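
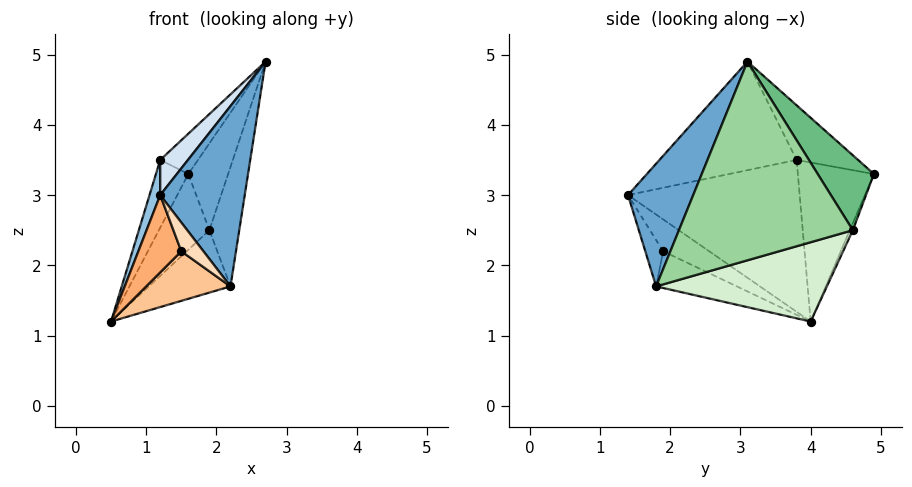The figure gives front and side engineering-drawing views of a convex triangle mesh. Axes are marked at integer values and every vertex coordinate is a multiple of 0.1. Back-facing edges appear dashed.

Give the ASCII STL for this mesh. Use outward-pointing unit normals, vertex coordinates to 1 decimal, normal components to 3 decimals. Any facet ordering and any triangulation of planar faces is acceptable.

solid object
 facet normal 0.596 -0.772 0.221
  outer loop
   vertex 2.2 1.8 1.7
   vertex 2.7 3.1 4.9
   vertex 1.2 1.4 3.0
  endloop
 endfacet
 facet normal -0.956 -0.060 0.286
  outer loop
   vertex 1.2 3.8 3.5
   vertex 0.5 4.0 1.2
   vertex 1.2 1.4 3.0
  endloop
 endfacet
 facet normal -0.878 0.374 0.300
  outer loop
   vertex 1.2 3.8 3.5
   vertex 1.6 4.9 3.3
   vertex 0.5 4.0 1.2
  endloop
 endfacet
 facet normal -0.710 -0.144 0.689
  outer loop
   vertex 1.2 3.8 3.5
   vertex 1.2 1.4 3.0
   vertex 2.7 3.1 4.9
  endloop
 endfacet
 facet normal -0.552 0.339 0.761
  outer loop
   vertex 1.2 3.8 3.5
   vertex 2.7 3.1 4.9
   vertex 1.6 4.9 3.3
  endloop
 endfacet
 facet normal -0.599 -0.558 -0.574
  outer loop
   vertex 1.5 1.9 2.2
   vertex 1.2 1.4 3.0
   vertex 0.5 4.0 1.2
  endloop
 endfacet
 facet normal -0.534 -0.557 -0.636
  outer loop
   vertex 1.5 1.9 2.2
   vertex 0.5 4.0 1.2
   vertex 2.2 1.8 1.7
  endloop
 endfacet
 facet normal -0.508 -0.632 -0.585
  outer loop
   vertex 1.5 1.9 2.2
   vertex 2.2 1.8 1.7
   vertex 1.2 1.4 3.0
  endloop
 endfacet
 facet normal 0.813 0.576 0.089
  outer loop
   vertex 1.9 4.6 2.5
   vertex 1.6 4.9 3.3
   vertex 2.7 3.1 4.9
  endloop
 endfacet
 facet normal 0.962 0.165 -0.217
  outer loop
   vertex 1.9 4.6 2.5
   vertex 2.7 3.1 4.9
   vertex 2.2 1.8 1.7
  endloop
 endfacet
 facet normal -0.055 0.928 -0.369
  outer loop
   vertex 1.9 4.6 2.5
   vertex 0.5 4.0 1.2
   vertex 1.6 4.9 3.3
  endloop
 endfacet
 facet normal 0.586 0.280 -0.760
  outer loop
   vertex 1.9 4.6 2.5
   vertex 2.2 1.8 1.7
   vertex 0.5 4.0 1.2
  endloop
 endfacet
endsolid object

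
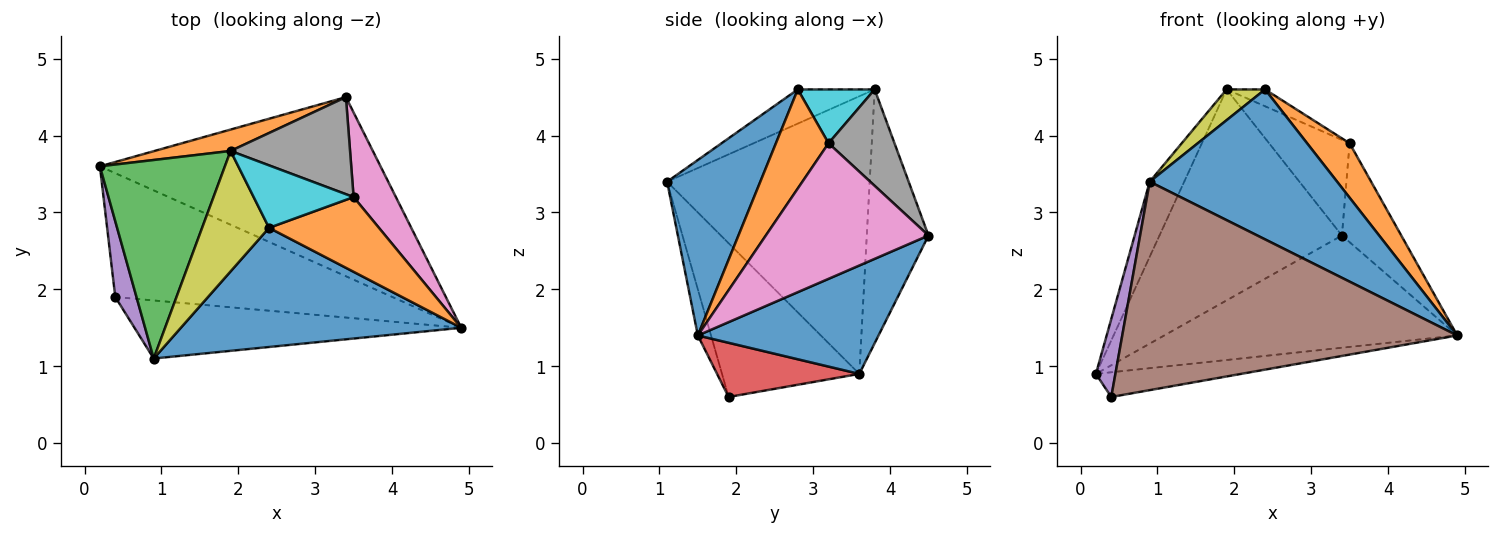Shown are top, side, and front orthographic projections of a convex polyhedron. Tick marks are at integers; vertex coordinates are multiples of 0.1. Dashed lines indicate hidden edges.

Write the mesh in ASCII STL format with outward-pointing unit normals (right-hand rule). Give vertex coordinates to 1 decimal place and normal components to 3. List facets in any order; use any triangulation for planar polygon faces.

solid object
 facet normal 0.311 0.505 -0.805
  outer loop
   vertex 3.4 4.5 2.7
   vertex 4.9 1.5 1.4
   vertex 0.2 3.6 0.9
  endloop
 endfacet
 facet normal -0.319 0.943 0.096
  outer loop
   vertex 1.9 3.8 4.6
   vertex 3.4 4.5 2.7
   vertex 0.2 3.6 0.9
  endloop
 endfacet
 facet normal -0.901 0.153 0.406
  outer loop
   vertex 1.9 3.8 4.6
   vertex 0.2 3.6 0.9
   vertex 0.9 1.1 3.4
  endloop
 endfacet
 facet normal 0.188 0.192 -0.963
  outer loop
   vertex 0.4 1.9 0.6
   vertex 0.2 3.6 0.9
   vertex 4.9 1.5 1.4
  endloop
 endfacet
 facet normal -0.981 -0.139 0.135
  outer loop
   vertex 0.4 1.9 0.6
   vertex 0.9 1.1 3.4
   vertex 0.2 3.6 0.9
  endloop
 endfacet
 facet normal -0.038 -0.963 -0.268
  outer loop
   vertex 0.4 1.9 0.6
   vertex 4.9 1.5 1.4
   vertex 0.9 1.1 3.4
  endloop
 endfacet
 facet normal 0.902 0.329 0.281
  outer loop
   vertex 3.5 3.2 3.9
   vertex 4.9 1.5 1.4
   vertex 3.4 4.5 2.7
  endloop
 endfacet
 facet normal 0.498 0.608 0.618
  outer loop
   vertex 3.5 3.2 3.9
   vertex 3.4 4.5 2.7
   vertex 1.9 3.8 4.6
  endloop
 endfacet
 facet normal -0.443 -0.222 0.868
  outer loop
   vertex 2.4 2.8 4.6
   vertex 1.9 3.8 4.6
   vertex 0.9 1.1 3.4
  endloop
 endfacet
 facet normal 0.461 0.231 0.857
  outer loop
   vertex 2.4 2.8 4.6
   vertex 3.5 3.2 3.9
   vertex 1.9 3.8 4.6
  endloop
 endfacet
 facet normal 0.363 -0.729 0.580
  outer loop
   vertex 2.4 2.8 4.6
   vertex 0.9 1.1 3.4
   vertex 4.9 1.5 1.4
  endloop
 endfacet
 facet normal 0.589 -0.476 0.653
  outer loop
   vertex 2.4 2.8 4.6
   vertex 4.9 1.5 1.4
   vertex 3.5 3.2 3.9
  endloop
 endfacet
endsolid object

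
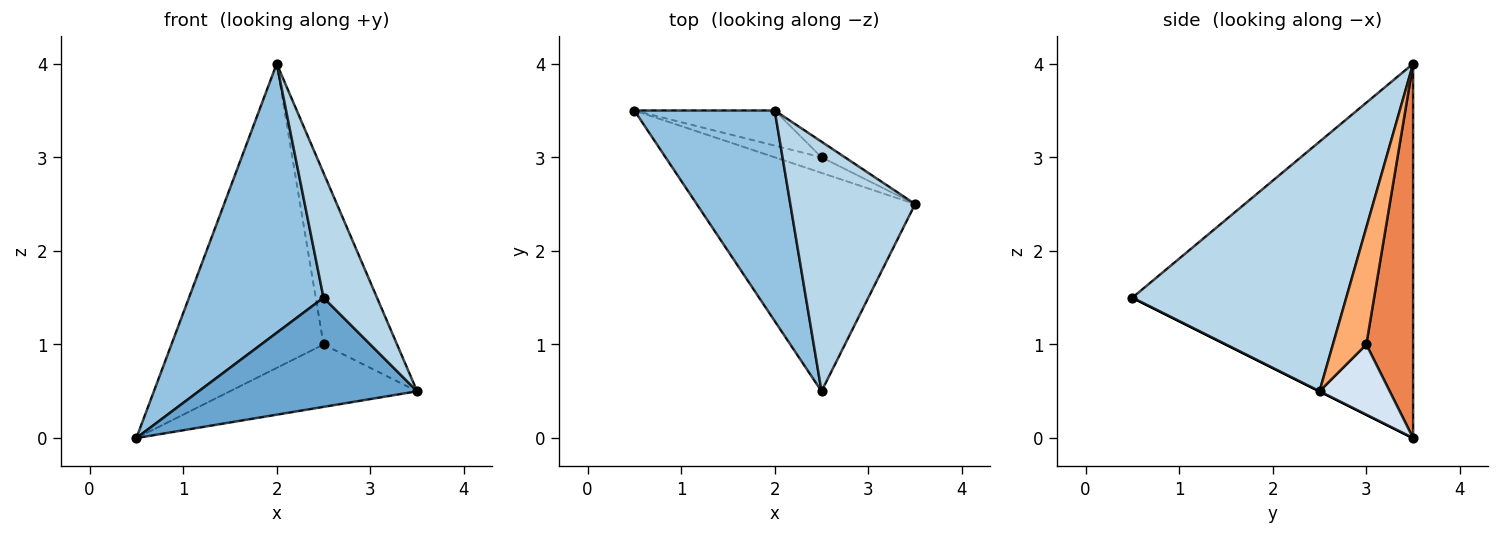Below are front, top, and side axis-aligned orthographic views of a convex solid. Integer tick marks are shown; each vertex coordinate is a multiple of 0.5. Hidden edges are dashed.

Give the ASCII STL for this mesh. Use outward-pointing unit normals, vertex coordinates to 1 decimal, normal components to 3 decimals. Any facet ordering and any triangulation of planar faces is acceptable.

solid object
 facet normal 0.000 -0.447 -0.894
  outer loop
   vertex 2.5 0.5 1.5
   vertex 0.5 3.5 0.0
   vertex 3.5 2.5 0.5
  endloop
 endfacet
 facet normal -0.854 -0.409 0.320
  outer loop
   vertex 2.0 3.5 4.0
   vertex 0.5 3.5 0.0
   vertex 2.5 0.5 1.5
  endloop
 endfacet
 facet normal 0.873 -0.218 0.436
  outer loop
   vertex 2.0 3.5 4.0
   vertex 2.5 0.5 1.5
   vertex 3.5 2.5 0.5
  endloop
 endfacet
 facet normal 0.342 0.912 -0.228
  outer loop
   vertex 2.5 3.0 1.0
   vertex 3.5 2.5 0.5
   vertex 0.5 3.5 0.0
  endloop
 endfacet
 facet normal 0.292 0.950 -0.110
  outer loop
   vertex 2.5 3.0 1.0
   vertex 0.5 3.5 0.0
   vertex 2.0 3.5 4.0
  endloop
 endfacet
 facet normal 0.412 0.907 -0.082
  outer loop
   vertex 2.5 3.0 1.0
   vertex 2.0 3.5 4.0
   vertex 3.5 2.5 0.5
  endloop
 endfacet
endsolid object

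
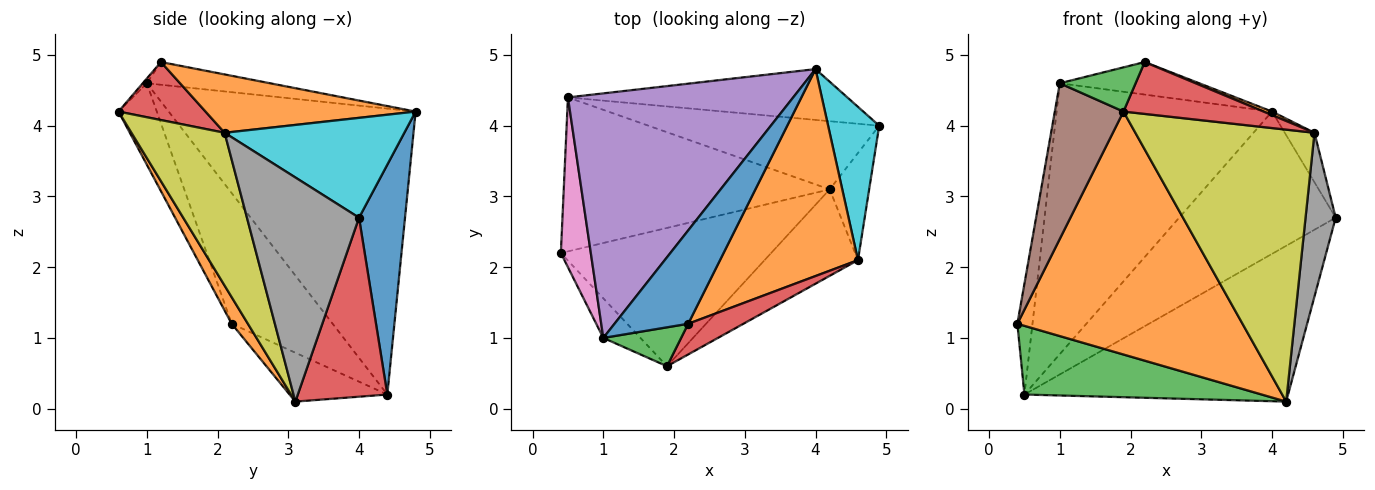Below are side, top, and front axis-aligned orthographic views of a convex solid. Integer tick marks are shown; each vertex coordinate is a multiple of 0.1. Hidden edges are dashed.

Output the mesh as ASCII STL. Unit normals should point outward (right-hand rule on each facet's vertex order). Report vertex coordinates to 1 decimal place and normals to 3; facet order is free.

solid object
 facet normal 0.267 0.908 -0.324
  outer loop
   vertex 0.5 4.4 0.2
   vertex 4.0 4.8 4.2
   vertex 4.9 4.0 2.7
  endloop
 endfacet
 facet normal 0.062 -0.867 -0.494
  outer loop
   vertex 4.2 3.1 0.1
   vertex 1.9 0.6 4.2
   vertex 0.4 2.2 1.2
  endloop
 endfacet
 facet normal -0.166 -0.402 -0.901
  outer loop
   vertex 4.2 3.1 0.1
   vertex 0.4 2.2 1.2
   vertex 0.5 4.4 0.2
  endloop
 endfacet
 facet normal 0.297 0.875 -0.383
  outer loop
   vertex 4.2 3.1 0.1
   vertex 0.5 4.4 0.2
   vertex 4.9 4.0 2.7
  endloop
 endfacet
 facet normal -0.648 0.565 0.510
  outer loop
   vertex 1.0 1.0 4.6
   vertex 4.0 4.8 4.2
   vertex 0.5 4.4 0.2
  endloop
 endfacet
 facet normal -0.475 -0.853 -0.217
  outer loop
   vertex 1.0 1.0 4.6
   vertex 0.4 2.2 1.2
   vertex 1.9 0.6 4.2
  endloop
 endfacet
 facet normal -0.964 0.144 0.221
  outer loop
   vertex 1.0 1.0 4.6
   vertex 0.5 4.4 0.2
   vertex 0.4 2.2 1.2
  endloop
 endfacet
 facet normal 0.952 -0.256 -0.168
  outer loop
   vertex 4.6 2.1 3.9
   vertex 4.2 3.1 0.1
   vertex 4.9 4.0 2.7
  endloop
 endfacet
 facet normal 0.444 -0.854 -0.271
  outer loop
   vertex 4.6 2.1 3.9
   vertex 1.9 0.6 4.2
   vertex 4.2 3.1 0.1
  endloop
 endfacet
 facet normal 0.881 0.146 0.451
  outer loop
   vertex 4.6 2.1 3.9
   vertex 4.9 4.0 2.7
   vertex 4.0 4.8 4.2
  endloop
 endfacet
 facet normal -0.279 0.316 0.907
  outer loop
   vertex 2.2 1.2 4.9
   vertex 4.0 4.8 4.2
   vertex 1.0 1.0 4.6
  endloop
 endfacet
 facet normal 0.390 -0.016 0.921
  outer loop
   vertex 2.2 1.2 4.9
   vertex 4.6 2.1 3.9
   vertex 4.0 4.8 4.2
  endloop
 endfacet
 facet normal -0.040 -0.750 0.660
  outer loop
   vertex 2.2 1.2 4.9
   vertex 1.0 1.0 4.6
   vertex 1.9 0.6 4.2
  endloop
 endfacet
 facet normal 0.472 -0.759 0.449
  outer loop
   vertex 2.2 1.2 4.9
   vertex 1.9 0.6 4.2
   vertex 4.6 2.1 3.9
  endloop
 endfacet
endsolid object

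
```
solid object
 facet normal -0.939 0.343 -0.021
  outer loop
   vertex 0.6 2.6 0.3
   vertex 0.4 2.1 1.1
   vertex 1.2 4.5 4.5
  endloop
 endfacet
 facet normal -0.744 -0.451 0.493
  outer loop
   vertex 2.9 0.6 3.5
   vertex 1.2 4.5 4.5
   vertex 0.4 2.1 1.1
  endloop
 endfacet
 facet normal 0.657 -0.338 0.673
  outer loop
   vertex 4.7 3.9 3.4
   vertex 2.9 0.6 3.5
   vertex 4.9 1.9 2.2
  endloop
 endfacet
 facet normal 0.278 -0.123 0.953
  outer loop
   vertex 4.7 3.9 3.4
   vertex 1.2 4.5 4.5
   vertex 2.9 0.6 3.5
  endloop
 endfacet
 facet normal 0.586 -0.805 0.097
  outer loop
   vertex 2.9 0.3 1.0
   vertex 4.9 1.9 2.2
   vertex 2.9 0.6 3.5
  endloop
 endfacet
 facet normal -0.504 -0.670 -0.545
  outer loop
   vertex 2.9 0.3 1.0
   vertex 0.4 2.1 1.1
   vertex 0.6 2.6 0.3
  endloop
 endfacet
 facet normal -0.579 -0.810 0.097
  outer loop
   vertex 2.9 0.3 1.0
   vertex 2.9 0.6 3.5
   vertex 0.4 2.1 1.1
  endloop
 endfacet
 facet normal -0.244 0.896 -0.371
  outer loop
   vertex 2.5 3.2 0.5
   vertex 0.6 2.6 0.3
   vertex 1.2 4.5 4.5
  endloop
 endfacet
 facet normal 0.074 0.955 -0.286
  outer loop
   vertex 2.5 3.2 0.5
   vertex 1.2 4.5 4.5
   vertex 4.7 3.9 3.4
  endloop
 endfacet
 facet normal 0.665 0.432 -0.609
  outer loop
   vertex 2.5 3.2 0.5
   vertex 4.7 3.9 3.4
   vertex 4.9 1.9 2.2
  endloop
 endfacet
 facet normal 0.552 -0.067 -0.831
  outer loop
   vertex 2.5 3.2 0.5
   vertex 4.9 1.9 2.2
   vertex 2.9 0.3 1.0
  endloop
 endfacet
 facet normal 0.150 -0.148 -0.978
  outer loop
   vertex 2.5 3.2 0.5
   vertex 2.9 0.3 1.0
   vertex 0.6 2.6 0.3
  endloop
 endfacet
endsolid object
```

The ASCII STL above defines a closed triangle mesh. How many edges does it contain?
18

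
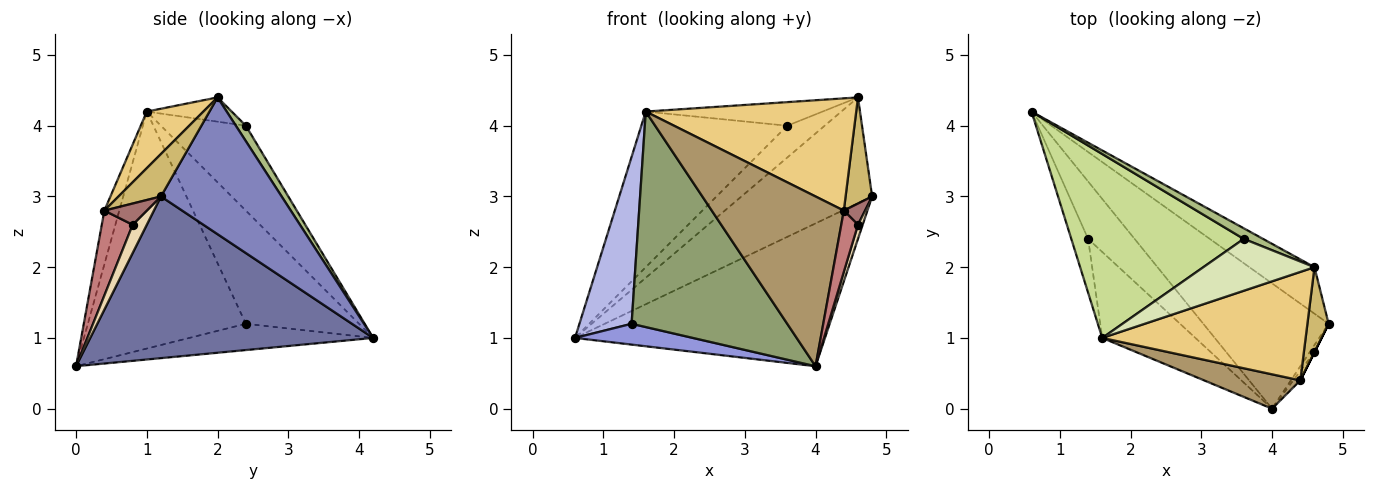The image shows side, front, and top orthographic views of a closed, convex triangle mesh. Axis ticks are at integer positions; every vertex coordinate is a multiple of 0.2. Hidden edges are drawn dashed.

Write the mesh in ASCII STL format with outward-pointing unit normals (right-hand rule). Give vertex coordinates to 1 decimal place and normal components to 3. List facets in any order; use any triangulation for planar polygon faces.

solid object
 facet normal 0.648 0.572 -0.502
  outer loop
   vertex 4.0 0.0 0.6
   vertex 0.6 4.2 1.0
   vertex 4.8 1.2 3.0
  endloop
 endfacet
 facet normal 0.646 0.699 -0.307
  outer loop
   vertex 4.6 2.0 4.4
   vertex 4.8 1.2 3.0
   vertex 0.6 4.2 1.0
  endloop
 endfacet
 facet normal -0.469 -0.301 -0.830
  outer loop
   vertex 1.4 2.4 1.2
   vertex 0.6 4.2 1.0
   vertex 4.0 0.0 0.6
  endloop
 endfacet
 facet normal -0.900 -0.415 -0.134
  outer loop
   vertex 1.4 2.4 1.2
   vertex 1.6 1.0 4.2
   vertex 0.6 4.2 1.0
  endloop
 endfacet
 facet normal -0.686 -0.676 -0.270
  outer loop
   vertex 1.4 2.4 1.2
   vertex 4.0 0.0 0.6
   vertex 1.6 1.0 4.2
  endloop
 endfacet
 facet normal 0.245 0.920 0.307
  outer loop
   vertex 3.6 2.4 4.0
   vertex 4.6 2.0 4.4
   vertex 0.6 4.2 1.0
  endloop
 endfacet
 facet normal -0.352 0.605 0.715
  outer loop
   vertex 3.6 2.4 4.0
   vertex 0.6 4.2 1.0
   vertex 1.6 1.0 4.2
  endloop
 endfacet
 facet normal -0.195 0.406 0.893
  outer loop
   vertex 3.6 2.4 4.0
   vertex 1.6 1.0 4.2
   vertex 4.6 2.0 4.4
  endloop
 endfacet
 facet normal -0.110 -0.974 0.197
  outer loop
   vertex 4.4 0.4 2.8
   vertex 1.6 1.0 4.2
   vertex 4.0 0.0 0.6
  endloop
 endfacet
 facet normal 0.781 -0.488 0.390
  outer loop
   vertex 4.4 0.4 2.8
   vertex 4.8 1.2 3.0
   vertex 4.6 2.0 4.4
  endloop
 endfacet
 facet normal 0.190 -0.706 0.682
  outer loop
   vertex 4.4 0.4 2.8
   vertex 4.6 2.0 4.4
   vertex 1.6 1.0 4.2
  endloop
 endfacet
 facet normal 0.937 -0.312 -0.156
  outer loop
   vertex 4.6 0.8 2.6
   vertex 4.0 0.0 0.6
   vertex 4.8 1.2 3.0
  endloop
 endfacet
 facet normal 0.894 -0.447 0.000
  outer loop
   vertex 4.6 0.8 2.6
   vertex 4.8 1.2 3.0
   vertex 4.4 0.4 2.8
  endloop
 endfacet
 facet normal 0.877 -0.475 -0.073
  outer loop
   vertex 4.6 0.8 2.6
   vertex 4.4 0.4 2.8
   vertex 4.0 0.0 0.6
  endloop
 endfacet
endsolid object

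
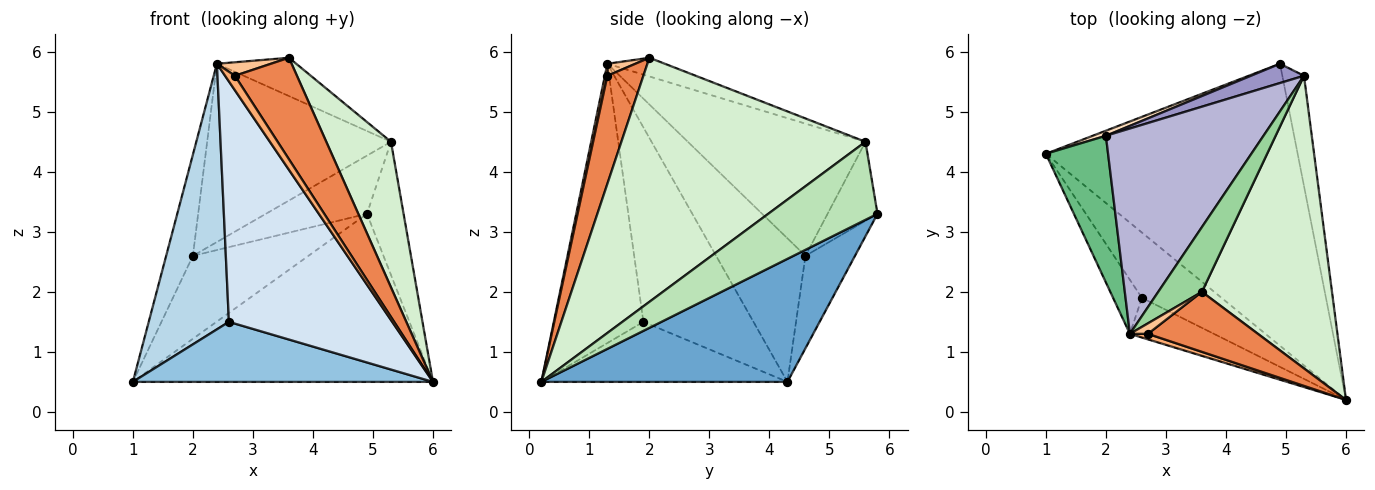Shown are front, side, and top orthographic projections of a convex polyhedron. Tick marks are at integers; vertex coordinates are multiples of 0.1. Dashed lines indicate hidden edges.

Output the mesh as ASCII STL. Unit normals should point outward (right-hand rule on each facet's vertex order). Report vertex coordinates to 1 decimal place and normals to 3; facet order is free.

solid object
 facet normal 0.387 0.472 -0.792
  outer loop
   vertex 4.9 5.8 3.3
   vertex 6.0 0.2 0.5
   vertex 1.0 4.3 0.5
  endloop
 endfacet
 facet normal -0.485 -0.592 -0.644
  outer loop
   vertex 2.6 1.9 1.5
   vertex 1.0 4.3 0.5
   vertex 6.0 0.2 0.5
  endloop
 endfacet
 facet normal -0.803 -0.585 -0.119
  outer loop
   vertex 2.6 1.9 1.5
   vertex 2.4 1.3 5.8
   vertex 1.0 4.3 0.5
  endloop
 endfacet
 facet normal -0.476 -0.868 -0.143
  outer loop
   vertex 2.6 1.9 1.5
   vertex 6.0 0.2 0.5
   vertex 2.4 1.3 5.8
  endloop
 endfacet
 facet normal 0.447 -0.770 0.455
  outer loop
   vertex 2.7 1.3 5.6
   vertex 6.0 0.2 0.5
   vertex 3.6 2.0 5.9
  endloop
 endfacet
 facet normal 0.230 -0.910 0.345
  outer loop
   vertex 2.7 1.3 5.6
   vertex 2.4 1.3 5.8
   vertex 6.0 0.2 0.5
  endloop
 endfacet
 facet normal 0.379 -0.731 0.568
  outer loop
   vertex 2.7 1.3 5.6
   vertex 3.6 2.0 5.9
   vertex 2.4 1.3 5.8
  endloop
 endfacet
 facet normal -0.393 0.918 0.056
  outer loop
   vertex 2.0 4.6 2.6
   vertex 4.9 5.8 3.3
   vertex 1.0 4.3 0.5
  endloop
 endfacet
 facet normal -0.885 0.265 0.384
  outer loop
   vertex 2.0 4.6 2.6
   vertex 1.0 4.3 0.5
   vertex 2.4 1.3 5.8
  endloop
 endfacet
 facet normal -0.346 0.477 0.808
  outer loop
   vertex 5.3 5.6 4.5
   vertex 2.4 1.3 5.8
   vertex 3.6 2.0 5.9
  endloop
 endfacet
 facet normal 0.917 0.307 -0.254
  outer loop
   vertex 5.3 5.6 4.5
   vertex 6.0 0.2 0.5
   vertex 4.9 5.8 3.3
  endloop
 endfacet
 facet normal 0.859 -0.228 0.458
  outer loop
   vertex 5.3 5.6 4.5
   vertex 3.6 2.0 5.9
   vertex 6.0 0.2 0.5
  endloop
 endfacet
 facet normal -0.424 0.860 0.285
  outer loop
   vertex 5.3 5.6 4.5
   vertex 4.9 5.8 3.3
   vertex 2.0 4.6 2.6
  endloop
 endfacet
 facet normal -0.535 0.554 0.638
  outer loop
   vertex 5.3 5.6 4.5
   vertex 2.0 4.6 2.6
   vertex 2.4 1.3 5.8
  endloop
 endfacet
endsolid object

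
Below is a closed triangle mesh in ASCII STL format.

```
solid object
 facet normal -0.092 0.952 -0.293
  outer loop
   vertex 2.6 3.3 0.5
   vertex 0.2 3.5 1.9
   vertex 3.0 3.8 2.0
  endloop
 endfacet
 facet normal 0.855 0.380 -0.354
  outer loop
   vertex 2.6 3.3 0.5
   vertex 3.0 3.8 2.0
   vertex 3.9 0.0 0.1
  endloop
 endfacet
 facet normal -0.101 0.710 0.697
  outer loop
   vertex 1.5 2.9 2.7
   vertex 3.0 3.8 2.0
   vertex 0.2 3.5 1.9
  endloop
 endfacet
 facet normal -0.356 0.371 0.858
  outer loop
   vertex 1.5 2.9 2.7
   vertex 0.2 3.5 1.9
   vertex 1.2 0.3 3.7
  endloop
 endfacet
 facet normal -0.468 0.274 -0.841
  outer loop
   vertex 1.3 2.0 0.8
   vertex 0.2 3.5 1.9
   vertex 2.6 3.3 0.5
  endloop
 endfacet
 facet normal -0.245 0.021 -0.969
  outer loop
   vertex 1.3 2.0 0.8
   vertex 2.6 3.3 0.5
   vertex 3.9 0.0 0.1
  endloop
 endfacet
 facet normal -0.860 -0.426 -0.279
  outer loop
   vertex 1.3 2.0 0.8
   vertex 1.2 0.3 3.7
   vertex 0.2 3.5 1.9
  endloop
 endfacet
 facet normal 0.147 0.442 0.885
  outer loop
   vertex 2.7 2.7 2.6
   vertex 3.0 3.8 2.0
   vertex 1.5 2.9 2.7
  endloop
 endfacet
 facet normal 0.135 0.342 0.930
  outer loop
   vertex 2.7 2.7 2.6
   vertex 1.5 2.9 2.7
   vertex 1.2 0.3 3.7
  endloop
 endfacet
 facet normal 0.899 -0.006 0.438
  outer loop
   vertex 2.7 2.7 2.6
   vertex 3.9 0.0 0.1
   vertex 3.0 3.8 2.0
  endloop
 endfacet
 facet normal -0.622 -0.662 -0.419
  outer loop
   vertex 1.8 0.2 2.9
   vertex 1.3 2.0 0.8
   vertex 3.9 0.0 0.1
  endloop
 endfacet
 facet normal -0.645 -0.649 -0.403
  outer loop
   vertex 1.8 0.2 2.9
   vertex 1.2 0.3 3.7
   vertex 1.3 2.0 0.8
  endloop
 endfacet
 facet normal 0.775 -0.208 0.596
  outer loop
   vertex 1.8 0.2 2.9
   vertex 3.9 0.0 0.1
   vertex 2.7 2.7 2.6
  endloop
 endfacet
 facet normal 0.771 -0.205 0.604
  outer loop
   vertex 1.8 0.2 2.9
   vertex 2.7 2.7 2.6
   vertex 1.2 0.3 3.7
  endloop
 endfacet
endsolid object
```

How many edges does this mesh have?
21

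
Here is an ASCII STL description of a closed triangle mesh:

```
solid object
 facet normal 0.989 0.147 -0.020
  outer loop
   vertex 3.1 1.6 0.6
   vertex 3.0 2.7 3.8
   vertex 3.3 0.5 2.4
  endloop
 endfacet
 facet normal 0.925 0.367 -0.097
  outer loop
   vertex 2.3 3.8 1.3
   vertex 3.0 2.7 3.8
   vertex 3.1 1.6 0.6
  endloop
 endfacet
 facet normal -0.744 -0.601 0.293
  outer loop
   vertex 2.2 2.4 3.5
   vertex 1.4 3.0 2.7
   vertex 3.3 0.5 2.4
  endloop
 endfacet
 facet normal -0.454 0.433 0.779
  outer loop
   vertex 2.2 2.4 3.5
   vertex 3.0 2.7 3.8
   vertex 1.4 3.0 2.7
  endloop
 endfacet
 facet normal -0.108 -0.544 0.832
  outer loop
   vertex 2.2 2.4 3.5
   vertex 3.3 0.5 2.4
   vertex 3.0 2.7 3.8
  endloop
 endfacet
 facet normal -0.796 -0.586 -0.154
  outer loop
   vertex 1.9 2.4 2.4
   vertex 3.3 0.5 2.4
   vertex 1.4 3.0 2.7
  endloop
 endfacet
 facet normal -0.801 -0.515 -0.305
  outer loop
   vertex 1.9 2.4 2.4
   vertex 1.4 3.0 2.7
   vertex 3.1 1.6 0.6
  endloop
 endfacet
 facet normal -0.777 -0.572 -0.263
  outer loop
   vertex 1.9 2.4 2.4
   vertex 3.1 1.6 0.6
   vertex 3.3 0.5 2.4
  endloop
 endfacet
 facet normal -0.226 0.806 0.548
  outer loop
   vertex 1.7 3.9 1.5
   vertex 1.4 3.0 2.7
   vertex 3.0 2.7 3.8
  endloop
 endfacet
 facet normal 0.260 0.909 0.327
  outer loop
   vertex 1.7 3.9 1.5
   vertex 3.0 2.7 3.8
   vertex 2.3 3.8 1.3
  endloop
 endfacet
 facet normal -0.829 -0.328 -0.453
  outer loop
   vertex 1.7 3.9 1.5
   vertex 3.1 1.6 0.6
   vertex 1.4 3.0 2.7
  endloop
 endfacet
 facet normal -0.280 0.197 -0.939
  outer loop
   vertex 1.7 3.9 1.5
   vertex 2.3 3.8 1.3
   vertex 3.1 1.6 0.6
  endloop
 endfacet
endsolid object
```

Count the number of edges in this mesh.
18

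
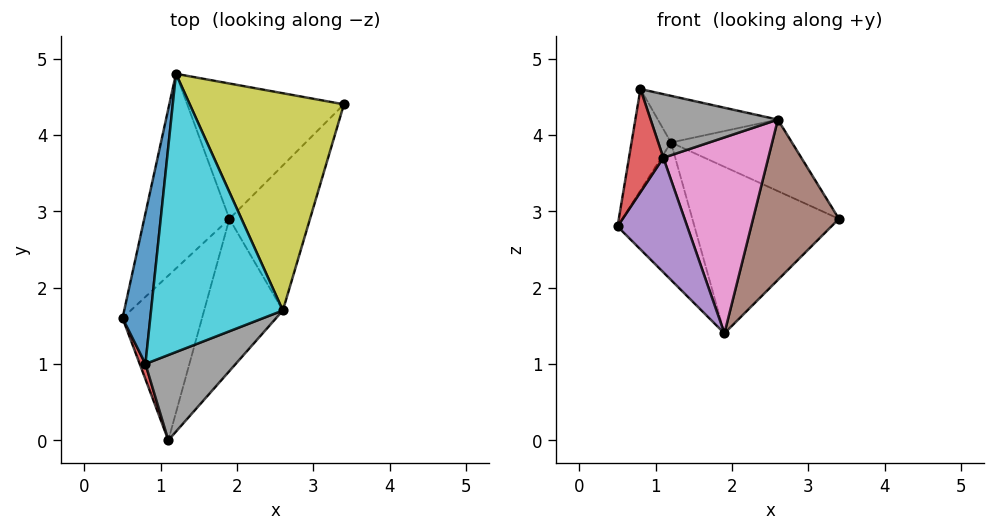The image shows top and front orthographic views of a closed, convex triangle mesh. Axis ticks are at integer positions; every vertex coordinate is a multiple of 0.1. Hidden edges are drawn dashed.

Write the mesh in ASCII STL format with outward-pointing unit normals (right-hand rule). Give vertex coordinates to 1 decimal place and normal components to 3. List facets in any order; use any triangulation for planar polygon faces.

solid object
 facet normal -0.968 0.140 0.208
  outer loop
   vertex 0.8 1.0 4.6
   vertex 1.2 4.8 3.9
   vertex 0.5 1.6 2.8
  endloop
 endfacet
 facet normal -0.804 0.343 -0.486
  outer loop
   vertex 1.9 2.9 1.4
   vertex 0.5 1.6 2.8
   vertex 1.2 4.8 3.9
  endloop
 endfacet
 facet normal -0.144 0.768 -0.624
  outer loop
   vertex 1.9 2.9 1.4
   vertex 1.2 4.8 3.9
   vertex 3.4 4.4 2.9
  endloop
 endfacet
 facet normal -0.944 -0.327 0.048
  outer loop
   vertex 1.1 0.0 3.7
   vertex 0.8 1.0 4.6
   vertex 0.5 1.6 2.8
  endloop
 endfacet
 facet normal -0.279 -0.548 -0.788
  outer loop
   vertex 1.1 0.0 3.7
   vertex 0.5 1.6 2.8
   vertex 1.9 2.9 1.4
  endloop
 endfacet
 facet normal 0.816 -0.428 -0.388
  outer loop
   vertex 2.6 1.7 4.2
   vertex 1.9 2.9 1.4
   vertex 3.4 4.4 2.9
  endloop
 endfacet
 facet normal 0.740 -0.531 -0.413
  outer loop
   vertex 2.6 1.7 4.2
   vertex 1.1 0.0 3.7
   vertex 1.9 2.9 1.4
  endloop
 endfacet
 facet normal 0.380 -0.553 0.741
  outer loop
   vertex 2.6 1.7 4.2
   vertex 0.8 1.0 4.6
   vertex 1.1 0.0 3.7
  endloop
 endfacet
 facet normal 0.439 0.281 0.853
  outer loop
   vertex 2.6 1.7 4.2
   vertex 3.4 4.4 2.9
   vertex 1.2 4.8 3.9
  endloop
 endfacet
 facet normal 0.153 0.163 0.975
  outer loop
   vertex 2.6 1.7 4.2
   vertex 1.2 4.8 3.9
   vertex 0.8 1.0 4.6
  endloop
 endfacet
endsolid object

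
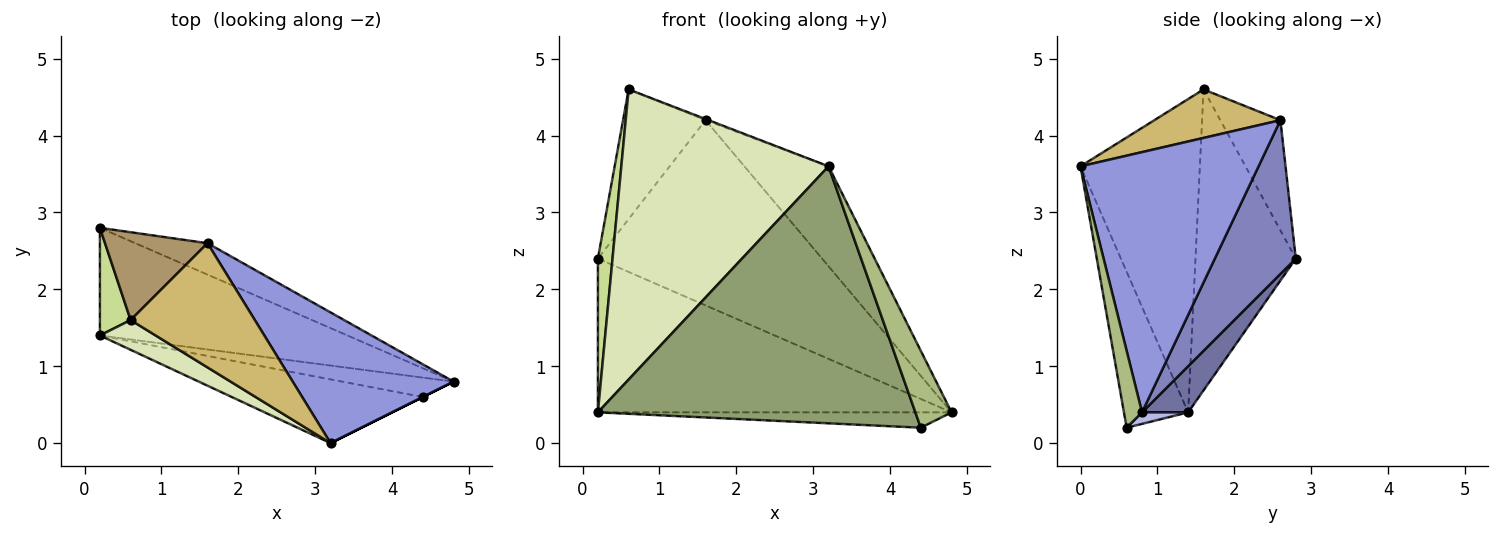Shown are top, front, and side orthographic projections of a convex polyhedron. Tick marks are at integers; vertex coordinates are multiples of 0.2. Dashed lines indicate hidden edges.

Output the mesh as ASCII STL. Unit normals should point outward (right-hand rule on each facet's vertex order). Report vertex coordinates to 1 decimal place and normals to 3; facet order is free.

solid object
 facet normal 0.106 0.815 -0.570
  outer loop
   vertex 0.2 2.8 2.4
   vertex 4.8 0.8 0.4
   vertex 0.2 1.4 0.4
  endloop
 endfacet
 facet normal 0.335 0.929 -0.158
  outer loop
   vertex 1.6 2.6 4.2
   vertex 4.8 0.8 0.4
   vertex 0.2 2.8 2.4
  endloop
 endfacet
 facet normal 0.789 0.373 0.488
  outer loop
   vertex 1.6 2.6 4.2
   vertex 3.2 0.0 3.6
   vertex 4.8 0.8 0.4
  endloop
 endfacet
 facet normal 0.081 0.619 -0.781
  outer loop
   vertex 4.4 0.6 0.2
   vertex 0.2 1.4 0.4
   vertex 4.8 0.8 0.4
  endloop
 endfacet
 facet normal -0.193 -0.952 -0.236
  outer loop
   vertex 4.4 0.6 0.2
   vertex 3.2 0.0 3.6
   vertex 0.2 1.4 0.4
  endloop
 endfacet
 facet normal 0.447 -0.894 0.000
  outer loop
   vertex 4.4 0.6 0.2
   vertex 4.8 0.8 0.4
   vertex 3.2 0.0 3.6
  endloop
 endfacet
 facet normal -0.984 -0.144 0.101
  outer loop
   vertex 0.6 1.6 4.6
   vertex 0.2 2.8 2.4
   vertex 0.2 1.4 0.4
  endloop
 endfacet
 facet normal -0.497 -0.863 0.088
  outer loop
   vertex 0.6 1.6 4.6
   vertex 0.2 1.4 0.4
   vertex 3.2 0.0 3.6
  endloop
 endfacet
 facet normal -0.517 0.709 0.480
  outer loop
   vertex 0.6 1.6 4.6
   vertex 1.6 2.6 4.2
   vertex 0.2 2.8 2.4
  endloop
 endfacet
 facet normal 0.364 0.009 0.931
  outer loop
   vertex 0.6 1.6 4.6
   vertex 3.2 0.0 3.6
   vertex 1.6 2.6 4.2
  endloop
 endfacet
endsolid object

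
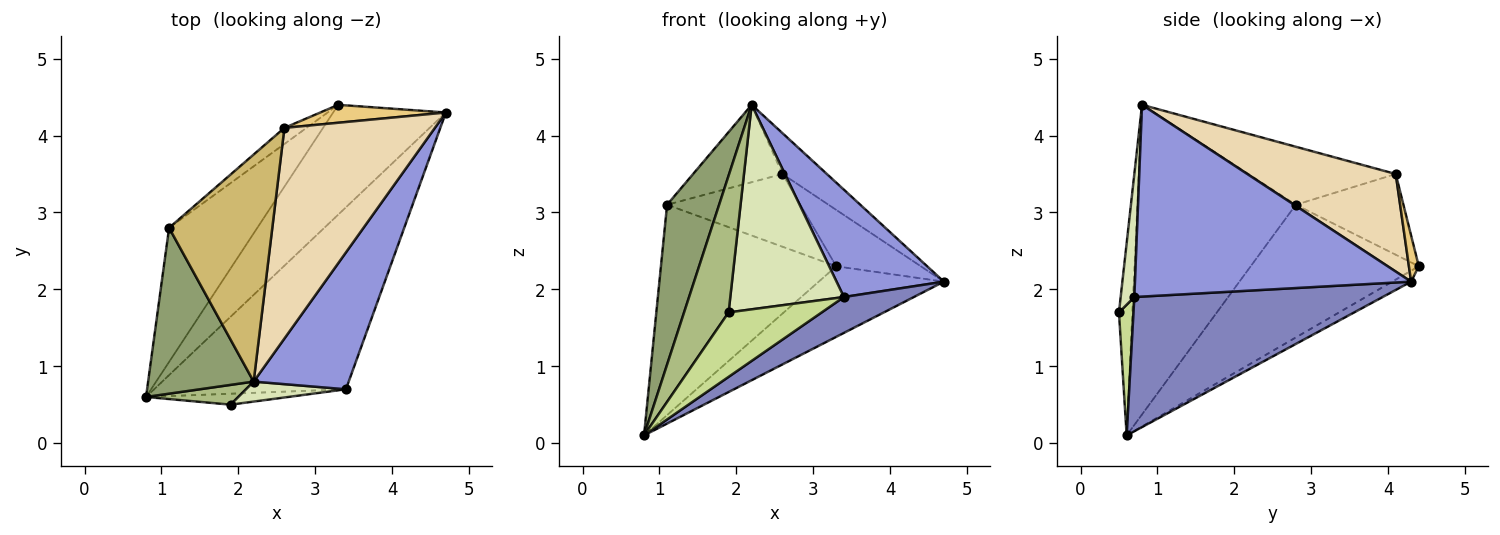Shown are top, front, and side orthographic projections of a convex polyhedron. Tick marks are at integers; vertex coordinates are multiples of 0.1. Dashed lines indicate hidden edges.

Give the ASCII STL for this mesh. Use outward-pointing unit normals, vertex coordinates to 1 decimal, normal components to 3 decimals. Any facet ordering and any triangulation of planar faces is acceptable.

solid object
 facet normal -0.081 0.539 -0.838
  outer loop
   vertex 3.3 4.4 2.3
   vertex 4.7 4.3 2.1
   vertex 0.8 0.6 0.1
  endloop
 endfacet
 facet normal 0.566 -0.159 -0.809
  outer loop
   vertex 3.4 0.7 1.9
   vertex 0.8 0.6 0.1
   vertex 4.7 4.3 2.1
  endloop
 endfacet
 facet normal 0.846 -0.329 0.419
  outer loop
   vertex 3.4 0.7 1.9
   vertex 4.7 4.3 2.1
   vertex 2.2 0.8 4.4
  endloop
 endfacet
 facet normal -0.629 0.656 -0.418
  outer loop
   vertex 1.1 2.8 3.1
   vertex 3.3 4.4 2.3
   vertex 0.8 0.6 0.1
  endloop
 endfacet
 facet normal -0.904 -0.297 0.308
  outer loop
   vertex 1.1 2.8 3.1
   vertex 0.8 0.6 0.1
   vertex 2.2 0.8 4.4
  endloop
 endfacet
 facet normal -0.286 -0.948 0.137
  outer loop
   vertex 1.9 0.5 1.7
   vertex 2.2 0.8 4.4
   vertex 0.8 0.6 0.1
  endloop
 endfacet
 facet normal 0.152 -0.974 -0.165
  outer loop
   vertex 1.9 0.5 1.7
   vertex 0.8 0.6 0.1
   vertex 3.4 0.7 1.9
  endloop
 endfacet
 facet normal 0.119 -0.988 0.097
  outer loop
   vertex 1.9 0.5 1.7
   vertex 3.4 0.7 1.9
   vertex 2.2 0.8 4.4
  endloop
 endfacet
 facet normal -0.619 0.767 -0.170
  outer loop
   vertex 2.6 4.1 3.5
   vertex 3.3 4.4 2.3
   vertex 1.1 2.8 3.1
  endloop
 endfacet
 facet normal -0.470 0.285 0.836
  outer loop
   vertex 2.6 4.1 3.5
   vertex 1.1 2.8 3.1
   vertex 2.2 0.8 4.4
  endloop
 endfacet
 facet normal 0.111 0.947 0.301
  outer loop
   vertex 2.6 4.1 3.5
   vertex 4.7 4.3 2.1
   vertex 3.3 4.4 2.3
  endloop
 endfacet
 facet normal 0.537 0.161 0.828
  outer loop
   vertex 2.6 4.1 3.5
   vertex 2.2 0.8 4.4
   vertex 4.7 4.3 2.1
  endloop
 endfacet
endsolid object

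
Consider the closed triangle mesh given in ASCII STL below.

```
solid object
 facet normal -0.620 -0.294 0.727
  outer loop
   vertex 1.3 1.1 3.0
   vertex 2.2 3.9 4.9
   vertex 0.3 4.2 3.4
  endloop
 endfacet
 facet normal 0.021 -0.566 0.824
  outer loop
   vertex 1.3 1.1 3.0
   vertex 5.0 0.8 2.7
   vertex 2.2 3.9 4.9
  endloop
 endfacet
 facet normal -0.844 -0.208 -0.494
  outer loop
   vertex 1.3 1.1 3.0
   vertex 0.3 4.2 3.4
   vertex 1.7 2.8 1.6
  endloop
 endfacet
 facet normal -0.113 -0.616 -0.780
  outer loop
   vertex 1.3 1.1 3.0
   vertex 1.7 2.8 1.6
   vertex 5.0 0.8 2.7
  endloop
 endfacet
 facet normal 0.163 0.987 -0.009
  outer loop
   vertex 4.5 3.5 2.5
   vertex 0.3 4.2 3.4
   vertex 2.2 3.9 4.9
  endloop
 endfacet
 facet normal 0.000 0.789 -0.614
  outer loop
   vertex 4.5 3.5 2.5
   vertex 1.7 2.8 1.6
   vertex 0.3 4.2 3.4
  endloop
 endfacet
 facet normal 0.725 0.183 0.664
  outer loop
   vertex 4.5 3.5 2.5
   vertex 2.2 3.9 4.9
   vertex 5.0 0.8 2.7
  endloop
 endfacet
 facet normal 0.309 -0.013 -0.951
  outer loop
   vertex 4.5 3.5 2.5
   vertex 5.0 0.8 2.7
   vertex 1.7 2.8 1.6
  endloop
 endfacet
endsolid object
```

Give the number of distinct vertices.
6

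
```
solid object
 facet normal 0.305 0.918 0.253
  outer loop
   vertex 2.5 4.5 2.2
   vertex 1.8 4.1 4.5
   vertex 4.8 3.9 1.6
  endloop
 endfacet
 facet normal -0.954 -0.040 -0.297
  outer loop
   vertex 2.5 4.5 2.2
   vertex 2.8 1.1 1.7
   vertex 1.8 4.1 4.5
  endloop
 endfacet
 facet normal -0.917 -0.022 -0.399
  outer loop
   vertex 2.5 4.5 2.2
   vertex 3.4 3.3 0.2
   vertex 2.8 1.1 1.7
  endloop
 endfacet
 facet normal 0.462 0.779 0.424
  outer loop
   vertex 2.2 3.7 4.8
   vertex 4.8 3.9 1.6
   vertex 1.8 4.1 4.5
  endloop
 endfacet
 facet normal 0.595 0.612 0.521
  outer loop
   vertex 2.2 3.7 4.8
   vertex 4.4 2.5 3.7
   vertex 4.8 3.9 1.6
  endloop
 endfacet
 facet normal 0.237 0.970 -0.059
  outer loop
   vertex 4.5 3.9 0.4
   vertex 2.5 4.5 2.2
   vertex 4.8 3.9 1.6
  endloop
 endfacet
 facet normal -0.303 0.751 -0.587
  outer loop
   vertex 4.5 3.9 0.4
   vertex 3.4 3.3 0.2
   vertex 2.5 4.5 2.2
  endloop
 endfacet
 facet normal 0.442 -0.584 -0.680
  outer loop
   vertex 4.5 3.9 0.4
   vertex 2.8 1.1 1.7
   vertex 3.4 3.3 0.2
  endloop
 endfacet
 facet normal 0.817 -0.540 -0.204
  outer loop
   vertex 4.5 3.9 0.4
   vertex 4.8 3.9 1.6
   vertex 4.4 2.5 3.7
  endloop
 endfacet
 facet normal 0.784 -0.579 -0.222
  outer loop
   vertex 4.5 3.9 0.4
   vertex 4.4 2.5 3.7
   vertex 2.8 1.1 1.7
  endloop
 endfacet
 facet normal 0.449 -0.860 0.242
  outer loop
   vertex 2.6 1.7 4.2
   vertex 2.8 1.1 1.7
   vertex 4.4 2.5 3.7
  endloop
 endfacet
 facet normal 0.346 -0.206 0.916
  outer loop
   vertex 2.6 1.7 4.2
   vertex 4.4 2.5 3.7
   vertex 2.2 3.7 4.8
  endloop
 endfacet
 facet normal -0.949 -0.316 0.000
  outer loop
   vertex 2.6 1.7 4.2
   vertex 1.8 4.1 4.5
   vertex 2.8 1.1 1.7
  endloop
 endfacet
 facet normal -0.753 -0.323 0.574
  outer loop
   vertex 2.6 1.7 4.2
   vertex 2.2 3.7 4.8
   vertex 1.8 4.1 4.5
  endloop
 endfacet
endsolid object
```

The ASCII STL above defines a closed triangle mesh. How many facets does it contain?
14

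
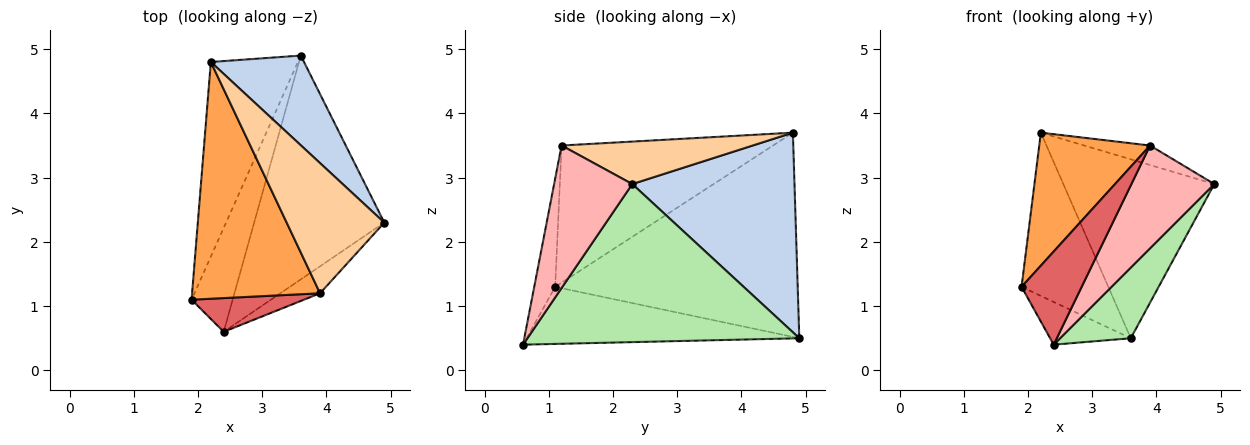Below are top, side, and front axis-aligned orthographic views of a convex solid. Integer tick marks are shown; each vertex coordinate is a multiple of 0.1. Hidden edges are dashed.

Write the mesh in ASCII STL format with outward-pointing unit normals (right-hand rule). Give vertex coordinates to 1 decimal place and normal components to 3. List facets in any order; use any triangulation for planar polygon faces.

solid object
 facet normal -0.874 0.312 -0.373
  outer loop
   vertex 3.6 4.9 0.5
   vertex 1.9 1.1 1.3
   vertex 2.2 4.8 3.7
  endloop
 endfacet
 facet normal 0.693 0.645 0.323
  outer loop
   vertex 3.6 4.9 0.5
   vertex 2.2 4.8 3.7
   vertex 4.9 2.3 2.9
  endloop
 endfacet
 facet normal -0.683 -0.358 0.637
  outer loop
   vertex 3.9 1.2 3.5
   vertex 2.2 4.8 3.7
   vertex 1.9 1.1 1.3
  endloop
 endfacet
 facet normal 0.395 0.136 0.908
  outer loop
   vertex 3.9 1.2 3.5
   vertex 4.9 2.3 2.9
   vertex 2.2 4.8 3.7
  endloop
 endfacet
 facet normal -0.789 0.233 -0.568
  outer loop
   vertex 2.4 0.6 0.4
   vertex 1.9 1.1 1.3
   vertex 3.6 4.9 0.5
  endloop
 endfacet
 facet normal 0.757 -0.197 -0.623
  outer loop
   vertex 2.4 0.6 0.4
   vertex 3.6 4.9 0.5
   vertex 4.9 2.3 2.9
  endloop
 endfacet
 facet normal -0.311 -0.894 0.324
  outer loop
   vertex 2.4 0.6 0.4
   vertex 3.9 1.2 3.5
   vertex 1.9 1.1 1.3
  endloop
 endfacet
 facet normal 0.674 -0.715 -0.188
  outer loop
   vertex 2.4 0.6 0.4
   vertex 4.9 2.3 2.9
   vertex 3.9 1.2 3.5
  endloop
 endfacet
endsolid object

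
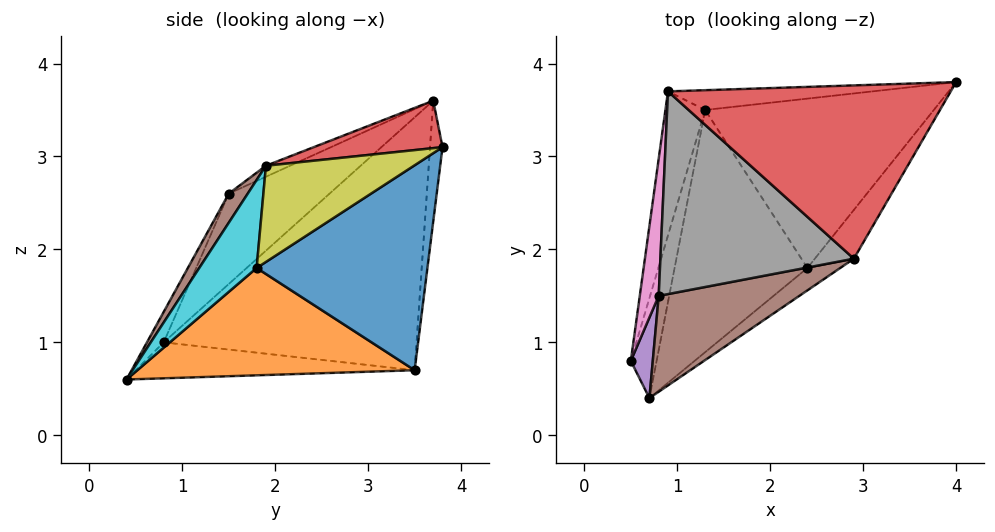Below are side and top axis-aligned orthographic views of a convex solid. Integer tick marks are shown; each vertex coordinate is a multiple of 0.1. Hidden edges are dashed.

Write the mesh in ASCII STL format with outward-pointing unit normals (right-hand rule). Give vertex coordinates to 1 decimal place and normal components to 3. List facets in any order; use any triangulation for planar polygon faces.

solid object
 facet normal -0.952 0.266 -0.150
  outer loop
   vertex 1.3 3.5 0.7
   vertex 0.5 0.8 1.0
   vertex 0.9 3.7 3.6
  endloop
 endfacet
 facet normal -0.044 0.996 -0.075
  outer loop
   vertex 1.3 3.5 0.7
   vertex 0.9 3.7 3.6
   vertex 4.0 3.8 3.1
  endloop
 endfacet
 facet normal -0.800 0.173 -0.574
  outer loop
   vertex 1.3 3.5 0.7
   vertex 0.7 0.4 0.6
   vertex 0.5 0.8 1.0
  endloop
 endfacet
 facet normal 0.162 -0.196 0.967
  outer loop
   vertex 2.9 1.9 2.9
   vertex 4.0 3.8 3.1
   vertex 0.9 3.7 3.6
  endloop
 endfacet
 facet normal -0.576 -0.704 0.416
  outer loop
   vertex 0.8 1.5 2.6
   vertex 0.5 0.8 1.0
   vertex 0.7 0.4 0.6
  endloop
 endfacet
 facet normal 0.099 -0.874 0.476
  outer loop
   vertex 0.8 1.5 2.6
   vertex 0.7 0.4 0.6
   vertex 2.9 1.9 2.9
  endloop
 endfacet
 facet normal -0.978 -0.049 0.205
  outer loop
   vertex 0.8 1.5 2.6
   vertex 0.9 3.7 3.6
   vertex 0.5 0.8 1.0
  endloop
 endfacet
 facet normal -0.052 -0.411 0.910
  outer loop
   vertex 0.8 1.5 2.6
   vertex 2.9 1.9 2.9
   vertex 0.9 3.7 3.6
  endloop
 endfacet
 facet normal 0.830 -0.445 -0.337
  outer loop
   vertex 2.4 1.8 1.8
   vertex 4.0 3.8 3.1
   vertex 2.9 1.9 2.9
  endloop
 endfacet
 facet normal 0.718 -0.642 -0.268
  outer loop
   vertex 2.4 1.8 1.8
   vertex 2.9 1.9 2.9
   vertex 0.7 0.4 0.6
  endloop
 endfacet
 facet normal 0.667 -0.050 -0.744
  outer loop
   vertex 2.4 1.8 1.8
   vertex 1.3 3.5 0.7
   vertex 4.0 3.8 3.1
  endloop
 endfacet
 facet normal 0.626 -0.096 -0.774
  outer loop
   vertex 2.4 1.8 1.8
   vertex 0.7 0.4 0.6
   vertex 1.3 3.5 0.7
  endloop
 endfacet
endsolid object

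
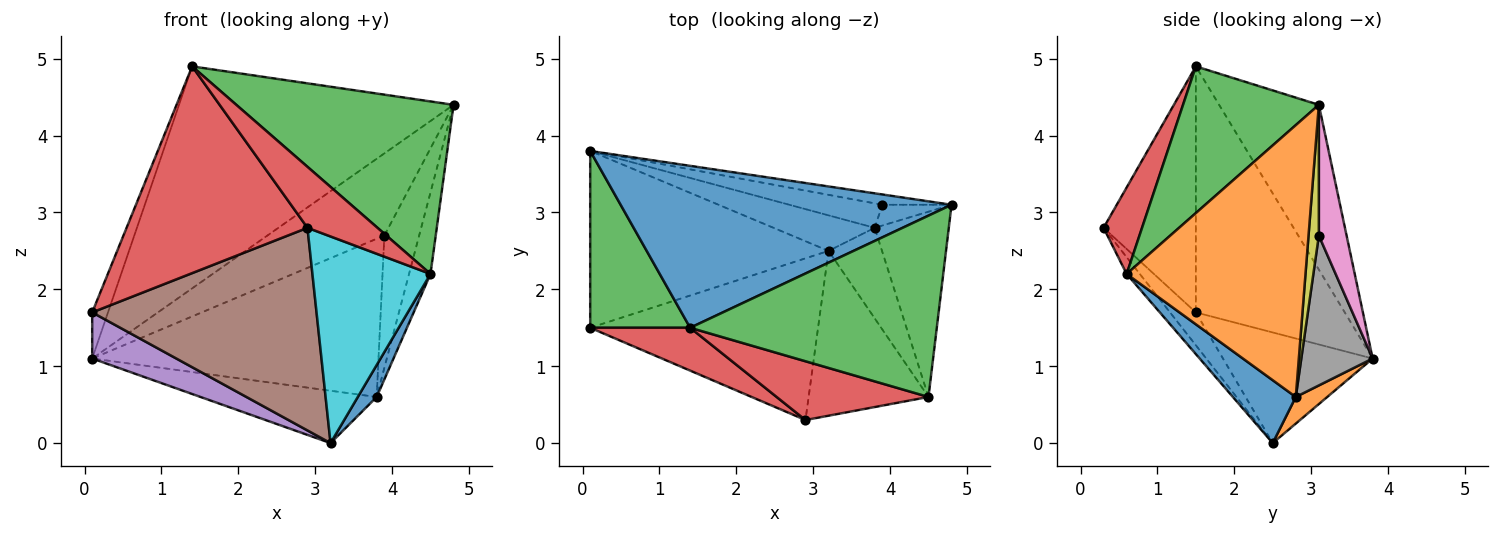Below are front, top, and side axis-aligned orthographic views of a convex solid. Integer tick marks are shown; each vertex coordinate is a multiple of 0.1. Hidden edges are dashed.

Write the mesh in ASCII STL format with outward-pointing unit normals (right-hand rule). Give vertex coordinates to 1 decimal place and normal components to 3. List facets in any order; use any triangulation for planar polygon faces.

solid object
 facet normal -0.282 0.775 0.566
  outer loop
   vertex 1.4 1.5 4.9
   vertex 4.8 3.1 4.4
   vertex 0.1 3.8 1.1
  endloop
 endfacet
 facet normal 0.146 0.819 -0.555
  outer loop
   vertex 3.8 2.8 0.6
   vertex 3.2 2.5 0.0
   vertex 0.1 3.8 1.1
  endloop
 endfacet
 facet normal -0.922 0.098 0.375
  outer loop
   vertex 0.1 1.5 1.7
   vertex 1.4 1.5 4.9
   vertex 0.1 3.8 1.1
  endloop
 endfacet
 facet normal -0.447 -0.876 0.181
  outer loop
   vertex 0.1 1.5 1.7
   vertex 2.9 0.3 2.8
   vertex 1.4 1.5 4.9
  endloop
 endfacet
 facet normal -0.410 -0.230 -0.883
  outer loop
   vertex 0.1 1.5 1.7
   vertex 0.1 3.8 1.1
   vertex 3.2 2.5 0.0
  endloop
 endfacet
 facet normal -0.090 -0.778 -0.621
  outer loop
   vertex 0.1 1.5 1.7
   vertex 3.2 2.5 0.0
   vertex 2.9 0.3 2.8
  endloop
 endfacet
 facet normal 0.229 0.966 -0.121
  outer loop
   vertex 3.9 3.1 2.7
   vertex 0.1 3.8 1.1
   vertex 4.8 3.1 4.4
  endloop
 endfacet
 facet normal 0.239 0.960 -0.148
  outer loop
   vertex 3.9 3.1 2.7
   vertex 3.8 2.8 0.6
   vertex 0.1 3.8 1.1
  endloop
 endfacet
 facet normal 0.281 0.948 -0.149
  outer loop
   vertex 3.9 3.1 2.7
   vertex 4.8 3.1 4.4
   vertex 3.8 2.8 0.6
  endloop
 endfacet
 facet normal -0.087 -0.779 -0.621
  outer loop
   vertex 4.5 0.6 2.2
   vertex 2.9 0.3 2.8
   vertex 3.2 2.5 0.0
  endloop
 endfacet
 facet normal 0.743 -0.223 -0.631
  outer loop
   vertex 4.5 0.6 2.2
   vertex 3.2 2.5 0.0
   vertex 3.8 2.8 0.6
  endloop
 endfacet
 facet normal 0.958 0.115 -0.261
  outer loop
   vertex 4.5 0.6 2.2
   vertex 3.8 2.8 0.6
   vertex 4.8 3.1 4.4
  endloop
 endfacet
 facet normal 0.396 -0.633 0.665
  outer loop
   vertex 4.5 0.6 2.2
   vertex 4.8 3.1 4.4
   vertex 1.4 1.5 4.9
  endloop
 endfacet
 facet normal 0.368 -0.670 0.645
  outer loop
   vertex 4.5 0.6 2.2
   vertex 1.4 1.5 4.9
   vertex 2.9 0.3 2.8
  endloop
 endfacet
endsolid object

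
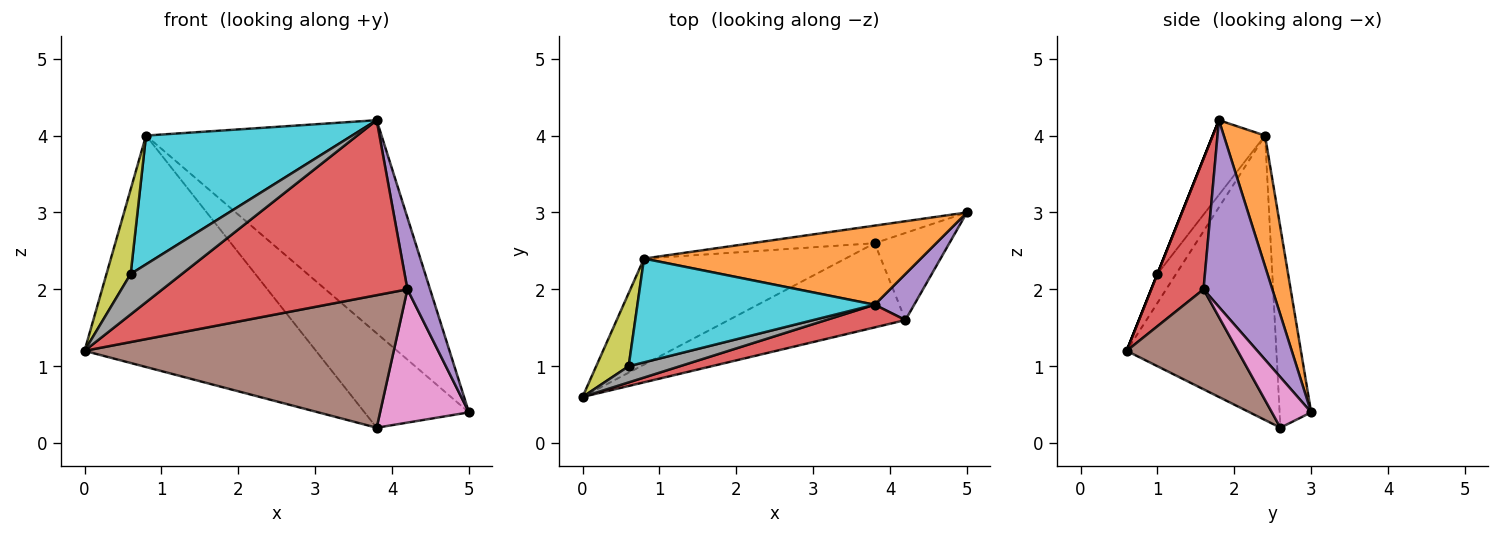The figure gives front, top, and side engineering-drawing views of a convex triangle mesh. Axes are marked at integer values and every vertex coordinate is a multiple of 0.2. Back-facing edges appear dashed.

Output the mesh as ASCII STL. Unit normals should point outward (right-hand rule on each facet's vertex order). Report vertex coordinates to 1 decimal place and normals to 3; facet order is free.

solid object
 facet normal -0.507 0.784 -0.359
  outer loop
   vertex 0.8 2.4 4.0
   vertex 3.8 2.6 0.2
   vertex 0.0 0.6 1.2
  endloop
 endfacet
 facet normal 0.162 0.925 0.343
  outer loop
   vertex 0.8 2.4 4.0
   vertex 3.8 1.8 4.2
   vertex 5.0 3.0 0.4
  endloop
 endfacet
 facet normal -0.285 0.942 -0.175
  outer loop
   vertex 0.8 2.4 4.0
   vertex 5.0 3.0 0.4
   vertex 3.8 2.6 0.2
  endloop
 endfacet
 facet normal 0.207 -0.970 0.126
  outer loop
   vertex 4.2 1.6 2.0
   vertex 3.8 1.8 4.2
   vertex 0.0 0.6 1.2
  endloop
 endfacet
 facet normal 0.931 -0.307 0.197
  outer loop
   vertex 4.2 1.6 2.0
   vertex 5.0 3.0 0.4
   vertex 3.8 1.8 4.2
  endloop
 endfacet
 facet normal 0.290 -0.808 -0.513
  outer loop
   vertex 4.2 1.6 2.0
   vertex 0.0 0.6 1.2
   vertex 3.8 2.6 0.2
  endloop
 endfacet
 facet normal 0.347 -0.785 -0.513
  outer loop
   vertex 4.2 1.6 2.0
   vertex 3.8 2.6 0.2
   vertex 5.0 3.0 0.4
  endloop
 endfacet
 facet normal 0.000 -0.928 0.371
  outer loop
   vertex 0.6 1.0 2.2
   vertex 0.0 0.6 1.2
   vertex 3.8 1.8 4.2
  endloop
 endfacet
 facet normal -0.505 -0.653 0.564
  outer loop
   vertex 0.6 1.0 2.2
   vertex 0.8 2.4 4.0
   vertex 0.0 0.6 1.2
  endloop
 endfacet
 facet normal -0.194 -0.764 0.616
  outer loop
   vertex 0.6 1.0 2.2
   vertex 3.8 1.8 4.2
   vertex 0.8 2.4 4.0
  endloop
 endfacet
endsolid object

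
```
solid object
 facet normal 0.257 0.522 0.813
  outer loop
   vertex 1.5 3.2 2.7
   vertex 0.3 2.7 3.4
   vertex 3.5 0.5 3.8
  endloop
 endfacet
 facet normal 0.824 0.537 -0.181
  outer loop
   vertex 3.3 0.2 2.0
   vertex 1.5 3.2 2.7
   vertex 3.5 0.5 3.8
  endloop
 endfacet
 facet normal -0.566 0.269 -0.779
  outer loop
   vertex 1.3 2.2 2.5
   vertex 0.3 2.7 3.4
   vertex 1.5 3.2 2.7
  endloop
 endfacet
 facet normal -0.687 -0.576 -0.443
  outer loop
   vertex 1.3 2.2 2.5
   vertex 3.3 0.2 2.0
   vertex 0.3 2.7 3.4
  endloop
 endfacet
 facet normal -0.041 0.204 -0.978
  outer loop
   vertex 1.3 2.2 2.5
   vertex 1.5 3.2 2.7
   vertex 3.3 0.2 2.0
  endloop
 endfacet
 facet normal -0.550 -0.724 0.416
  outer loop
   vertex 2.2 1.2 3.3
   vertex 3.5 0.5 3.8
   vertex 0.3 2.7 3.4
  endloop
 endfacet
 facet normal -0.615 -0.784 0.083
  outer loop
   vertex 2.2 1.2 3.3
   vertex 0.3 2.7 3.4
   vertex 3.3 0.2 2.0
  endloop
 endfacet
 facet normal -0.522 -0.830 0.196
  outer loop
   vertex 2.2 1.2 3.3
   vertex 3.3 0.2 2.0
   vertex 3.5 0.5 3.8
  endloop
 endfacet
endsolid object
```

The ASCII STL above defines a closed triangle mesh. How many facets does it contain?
8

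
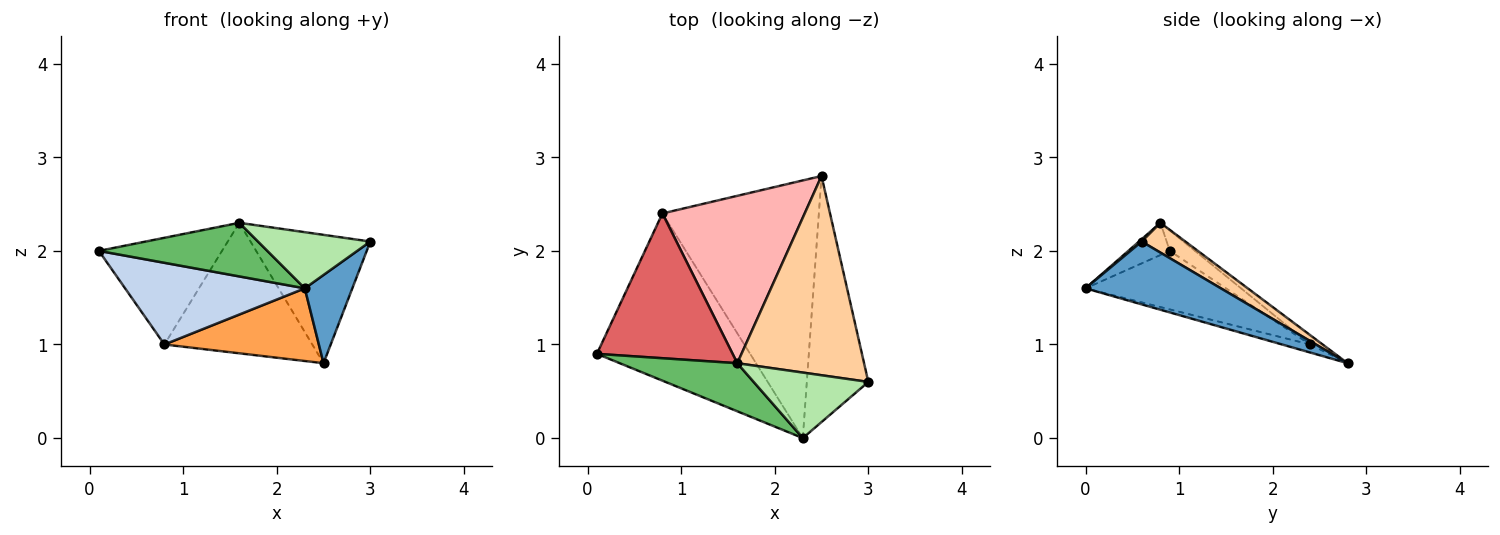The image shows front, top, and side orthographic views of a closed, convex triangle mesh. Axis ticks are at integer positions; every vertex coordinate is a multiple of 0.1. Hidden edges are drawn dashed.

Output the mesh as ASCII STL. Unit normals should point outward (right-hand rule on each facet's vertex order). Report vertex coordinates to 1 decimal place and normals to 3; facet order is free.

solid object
 facet normal 0.693 -0.243 -0.678
  outer loop
   vertex 2.3 0.0 1.6
   vertex 2.5 2.8 0.8
   vertex 3.0 0.6 2.1
  endloop
 endfacet
 facet normal -0.324 -0.415 -0.850
  outer loop
   vertex 0.8 2.4 1.0
   vertex 2.3 0.0 1.6
   vertex 0.1 0.9 2.0
  endloop
 endfacet
 facet normal -0.049 -0.271 -0.961
  outer loop
   vertex 0.8 2.4 1.0
   vertex 2.5 2.8 0.8
   vertex 2.3 0.0 1.6
  endloop
 endfacet
 facet normal 0.194 0.531 0.825
  outer loop
   vertex 1.6 0.8 2.3
   vertex 3.0 0.6 2.1
   vertex 2.5 2.8 0.8
  endloop
 endfacet
 facet normal -0.180 -0.732 0.657
  outer loop
   vertex 1.6 0.8 2.3
   vertex 0.1 0.9 2.0
   vertex 2.3 0.0 1.6
  endloop
 endfacet
 facet normal 0.015 -0.651 0.759
  outer loop
   vertex 1.6 0.8 2.3
   vertex 2.3 0.0 1.6
   vertex 3.0 0.6 2.1
  endloop
 endfacet
 facet normal -0.121 0.589 0.799
  outer loop
   vertex 1.6 0.8 2.3
   vertex 0.8 2.4 1.0
   vertex 0.1 0.9 2.0
  endloop
 endfacet
 facet normal -0.052 0.614 0.788
  outer loop
   vertex 1.6 0.8 2.3
   vertex 2.5 2.8 0.8
   vertex 0.8 2.4 1.0
  endloop
 endfacet
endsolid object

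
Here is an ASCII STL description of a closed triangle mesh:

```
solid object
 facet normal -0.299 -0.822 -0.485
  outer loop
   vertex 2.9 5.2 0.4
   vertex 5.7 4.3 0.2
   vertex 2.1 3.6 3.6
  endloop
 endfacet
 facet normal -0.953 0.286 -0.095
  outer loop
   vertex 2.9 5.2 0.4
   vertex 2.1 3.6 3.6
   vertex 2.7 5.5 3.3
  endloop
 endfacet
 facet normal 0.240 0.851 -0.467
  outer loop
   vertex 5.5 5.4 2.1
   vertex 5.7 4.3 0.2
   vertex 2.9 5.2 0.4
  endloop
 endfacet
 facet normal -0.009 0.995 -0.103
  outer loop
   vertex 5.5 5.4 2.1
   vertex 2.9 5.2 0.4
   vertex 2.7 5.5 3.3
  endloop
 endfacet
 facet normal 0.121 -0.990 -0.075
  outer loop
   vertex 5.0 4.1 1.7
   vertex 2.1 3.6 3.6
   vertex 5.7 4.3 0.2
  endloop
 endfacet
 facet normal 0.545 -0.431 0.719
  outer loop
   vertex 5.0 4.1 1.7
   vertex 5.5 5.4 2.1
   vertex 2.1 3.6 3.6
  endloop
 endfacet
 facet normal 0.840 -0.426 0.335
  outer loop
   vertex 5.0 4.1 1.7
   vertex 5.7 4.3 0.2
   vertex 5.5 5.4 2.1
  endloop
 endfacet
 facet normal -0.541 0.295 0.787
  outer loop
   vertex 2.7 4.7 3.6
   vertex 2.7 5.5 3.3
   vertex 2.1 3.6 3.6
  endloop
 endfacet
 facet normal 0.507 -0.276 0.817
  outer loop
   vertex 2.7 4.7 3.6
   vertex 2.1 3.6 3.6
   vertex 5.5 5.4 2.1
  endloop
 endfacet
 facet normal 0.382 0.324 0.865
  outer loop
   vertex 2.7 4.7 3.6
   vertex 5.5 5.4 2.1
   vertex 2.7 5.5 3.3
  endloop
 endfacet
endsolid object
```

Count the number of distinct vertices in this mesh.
7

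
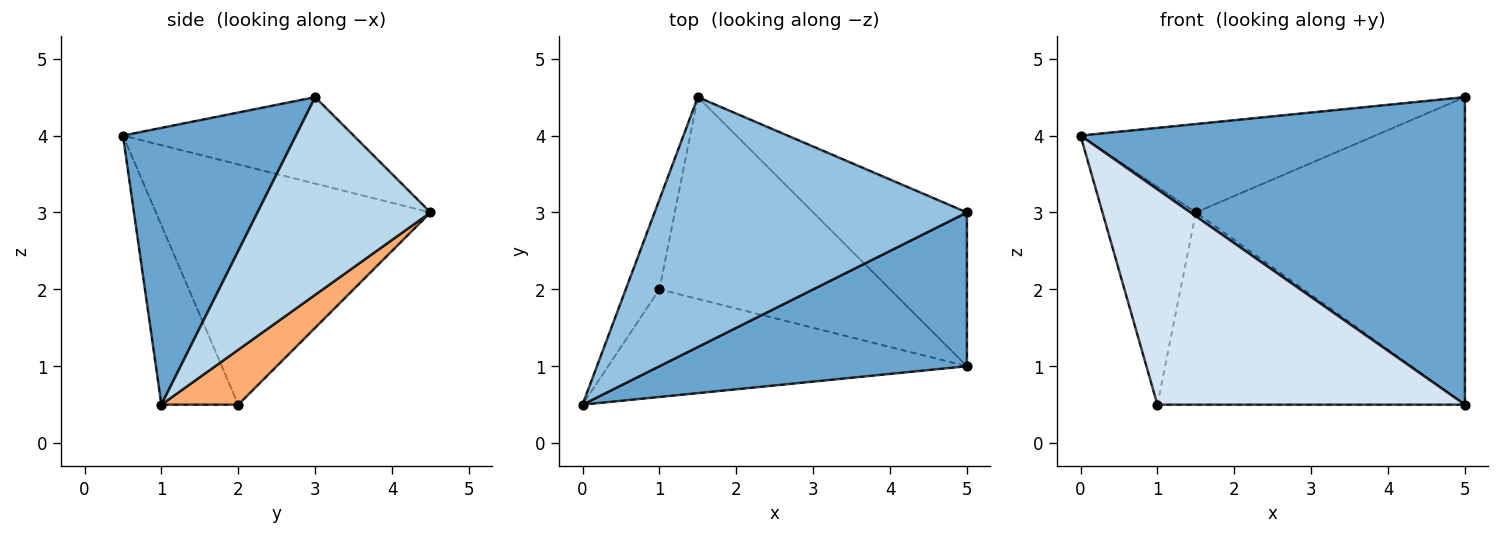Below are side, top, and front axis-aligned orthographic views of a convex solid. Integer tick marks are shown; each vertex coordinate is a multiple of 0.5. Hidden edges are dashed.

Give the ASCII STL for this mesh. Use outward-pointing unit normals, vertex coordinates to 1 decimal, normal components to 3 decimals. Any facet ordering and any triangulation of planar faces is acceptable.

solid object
 facet normal 0.373 -0.830 0.415
  outer loop
   vertex 5.0 3.0 4.5
   vertex 0.0 0.5 4.0
   vertex 5.0 1.0 0.5
  endloop
 endfacet
 facet normal -0.253 0.323 0.912
  outer loop
   vertex 5.0 3.0 4.5
   vertex 1.5 4.5 3.0
   vertex 0.0 0.5 4.0
  endloop
 endfacet
 facet normal 0.498 0.775 -0.388
  outer loop
   vertex 5.0 3.0 4.5
   vertex 5.0 1.0 0.5
   vertex 1.5 4.5 3.0
  endloop
 endfacet
 facet normal -0.218 -0.873 -0.436
  outer loop
   vertex 1.0 2.0 0.5
   vertex 5.0 1.0 0.5
   vertex 0.0 0.5 4.0
  endloop
 endfacet
 facet normal -0.939 0.319 -0.131
  outer loop
   vertex 1.0 2.0 0.5
   vertex 0.0 0.5 4.0
   vertex 1.5 4.5 3.0
  endloop
 endfacet
 facet normal 0.170 0.680 -0.714
  outer loop
   vertex 1.0 2.0 0.5
   vertex 1.5 4.5 3.0
   vertex 5.0 1.0 0.5
  endloop
 endfacet
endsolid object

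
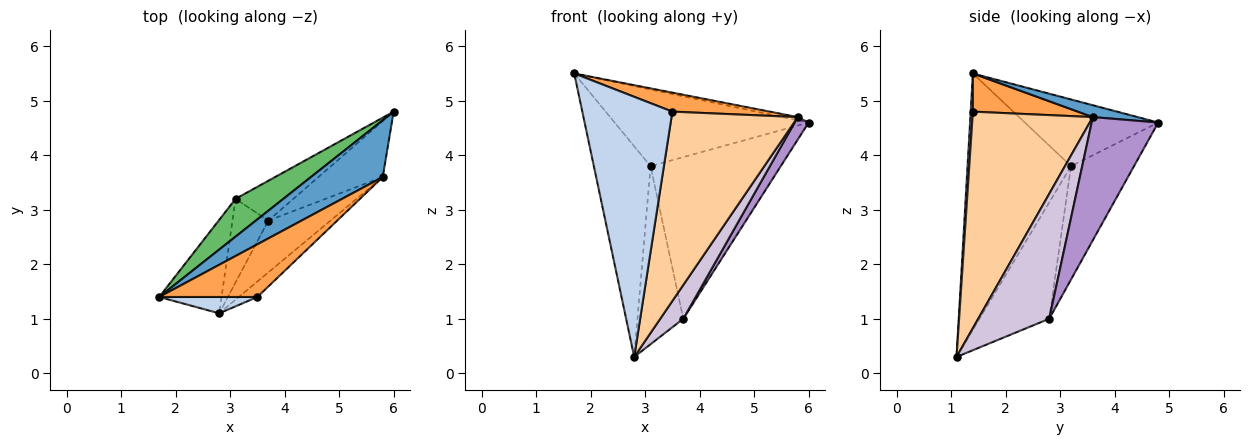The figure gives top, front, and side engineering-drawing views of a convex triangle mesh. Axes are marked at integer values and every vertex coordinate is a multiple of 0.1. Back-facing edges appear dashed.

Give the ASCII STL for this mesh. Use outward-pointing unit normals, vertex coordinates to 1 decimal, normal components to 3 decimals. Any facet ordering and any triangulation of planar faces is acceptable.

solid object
 facet normal 0.163 0.055 0.985
  outer loop
   vertex 5.8 3.6 4.7
   vertex 6.0 4.8 4.6
   vertex 1.7 1.4 5.5
  endloop
 endfacet
 facet normal 0.024 -0.998 0.063
  outer loop
   vertex 3.5 1.4 4.8
   vertex 1.7 1.4 5.5
   vertex 2.8 1.1 0.3
  endloop
 endfacet
 facet normal 0.344 -0.319 0.883
  outer loop
   vertex 3.5 1.4 4.8
   vertex 5.8 3.6 4.7
   vertex 1.7 1.4 5.5
  endloop
 endfacet
 facet normal 0.689 -0.723 -0.059
  outer loop
   vertex 3.5 1.4 4.8
   vertex 2.8 1.1 0.3
   vertex 5.8 3.6 4.7
  endloop
 endfacet
 facet normal -0.525 0.764 0.376
  outer loop
   vertex 3.1 3.2 3.8
   vertex 1.7 1.4 5.5
   vertex 6.0 4.8 4.6
  endloop
 endfacet
 facet normal -0.858 0.470 -0.209
  outer loop
   vertex 3.1 3.2 3.8
   vertex 2.8 1.1 0.3
   vertex 1.7 1.4 5.5
  endloop
 endfacet
 facet normal -0.425 0.879 -0.217
  outer loop
   vertex 3.7 2.8 1.0
   vertex 3.1 3.2 3.8
   vertex 6.0 4.8 4.6
  endloop
 endfacet
 facet normal -0.810 0.531 -0.249
  outer loop
   vertex 3.7 2.8 1.0
   vertex 2.8 1.1 0.3
   vertex 3.1 3.2 3.8
  endloop
 endfacet
 facet normal 0.871 -0.183 -0.455
  outer loop
   vertex 3.7 2.8 1.0
   vertex 6.0 4.8 4.6
   vertex 5.8 3.6 4.7
  endloop
 endfacet
 facet normal 0.860 -0.279 -0.428
  outer loop
   vertex 3.7 2.8 1.0
   vertex 5.8 3.6 4.7
   vertex 2.8 1.1 0.3
  endloop
 endfacet
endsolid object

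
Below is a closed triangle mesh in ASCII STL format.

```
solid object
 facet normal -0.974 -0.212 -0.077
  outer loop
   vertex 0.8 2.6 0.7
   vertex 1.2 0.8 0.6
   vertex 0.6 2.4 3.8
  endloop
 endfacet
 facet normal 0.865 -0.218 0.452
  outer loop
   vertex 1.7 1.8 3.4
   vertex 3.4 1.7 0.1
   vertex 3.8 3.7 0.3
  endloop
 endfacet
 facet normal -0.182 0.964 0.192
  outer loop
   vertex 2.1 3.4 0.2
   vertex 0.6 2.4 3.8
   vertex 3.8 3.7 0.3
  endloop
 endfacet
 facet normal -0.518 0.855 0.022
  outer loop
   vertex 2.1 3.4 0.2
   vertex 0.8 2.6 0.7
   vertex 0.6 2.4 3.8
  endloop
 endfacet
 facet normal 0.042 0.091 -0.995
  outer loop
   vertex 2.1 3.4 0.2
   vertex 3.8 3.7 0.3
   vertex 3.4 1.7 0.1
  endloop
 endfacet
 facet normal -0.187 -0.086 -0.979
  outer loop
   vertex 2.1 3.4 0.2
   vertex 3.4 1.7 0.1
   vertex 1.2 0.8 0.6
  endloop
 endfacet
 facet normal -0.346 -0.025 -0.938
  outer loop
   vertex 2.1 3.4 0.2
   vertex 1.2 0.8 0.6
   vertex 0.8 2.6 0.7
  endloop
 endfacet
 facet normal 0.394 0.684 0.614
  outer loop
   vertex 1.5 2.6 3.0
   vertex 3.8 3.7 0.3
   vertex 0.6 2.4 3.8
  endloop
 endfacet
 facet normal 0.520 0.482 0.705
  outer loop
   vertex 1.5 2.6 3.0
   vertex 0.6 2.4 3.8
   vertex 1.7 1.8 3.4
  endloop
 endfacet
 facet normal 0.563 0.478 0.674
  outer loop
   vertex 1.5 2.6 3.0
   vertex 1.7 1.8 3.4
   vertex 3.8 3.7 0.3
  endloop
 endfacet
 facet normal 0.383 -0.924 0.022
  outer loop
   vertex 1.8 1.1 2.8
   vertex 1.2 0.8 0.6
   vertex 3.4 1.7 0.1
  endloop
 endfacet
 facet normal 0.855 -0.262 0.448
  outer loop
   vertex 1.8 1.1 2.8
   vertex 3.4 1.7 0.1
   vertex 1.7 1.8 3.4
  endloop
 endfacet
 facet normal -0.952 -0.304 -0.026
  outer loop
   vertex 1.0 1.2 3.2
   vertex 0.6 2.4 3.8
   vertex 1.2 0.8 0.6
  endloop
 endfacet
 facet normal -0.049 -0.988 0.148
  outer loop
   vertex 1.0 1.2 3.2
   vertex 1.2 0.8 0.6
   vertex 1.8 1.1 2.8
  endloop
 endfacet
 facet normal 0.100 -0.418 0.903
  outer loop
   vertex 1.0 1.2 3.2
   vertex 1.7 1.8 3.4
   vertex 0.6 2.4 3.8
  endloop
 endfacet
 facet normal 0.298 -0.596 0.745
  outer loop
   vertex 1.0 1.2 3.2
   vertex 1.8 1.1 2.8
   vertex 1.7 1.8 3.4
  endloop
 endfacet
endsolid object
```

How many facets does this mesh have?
16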